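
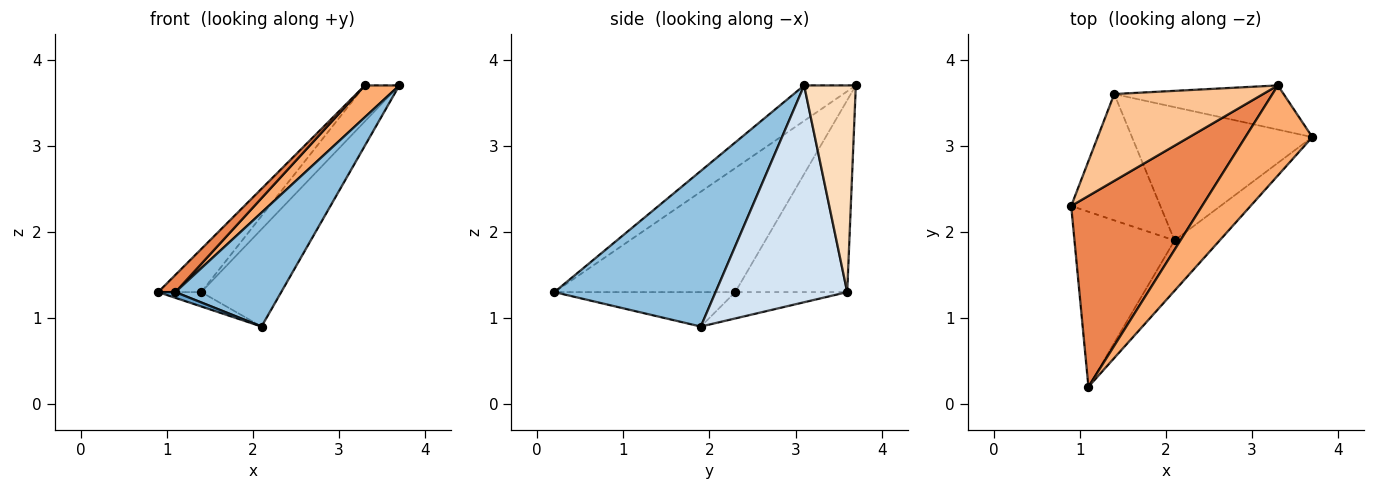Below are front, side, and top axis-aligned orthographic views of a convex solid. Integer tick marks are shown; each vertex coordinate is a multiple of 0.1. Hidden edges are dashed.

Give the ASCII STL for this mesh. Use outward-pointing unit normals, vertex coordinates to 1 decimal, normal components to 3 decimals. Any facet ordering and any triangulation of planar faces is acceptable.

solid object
 facet normal -0.325 -0.031 -0.945
  outer loop
   vertex 2.1 1.9 0.9
   vertex 1.1 0.2 1.3
   vertex 0.9 2.3 1.3
  endloop
 endfacet
 facet normal 0.812 -0.533 -0.236
  outer loop
   vertex 2.1 1.9 0.9
   vertex 3.7 3.1 3.7
   vertex 1.1 0.2 1.3
  endloop
 endfacet
 facet normal -0.282 0.108 -0.953
  outer loop
   vertex 1.4 3.6 1.3
   vertex 2.1 1.9 0.9
   vertex 0.9 2.3 1.3
  endloop
 endfacet
 facet normal 0.697 0.423 -0.579
  outer loop
   vertex 1.4 3.6 1.3
   vertex 3.7 3.1 3.7
   vertex 2.1 1.9 0.9
  endloop
 endfacet
 facet normal -0.686 -0.065 0.724
  outer loop
   vertex 3.3 3.7 3.7
   vertex 0.9 2.3 1.3
   vertex 1.1 0.2 1.3
  endloop
 endfacet
 facet normal -0.447 -0.298 0.844
  outer loop
   vertex 3.3 3.7 3.7
   vertex 1.1 0.2 1.3
   vertex 3.7 3.1 3.7
  endloop
 endfacet
 facet normal -0.756 0.291 0.586
  outer loop
   vertex 3.3 3.7 3.7
   vertex 1.4 3.6 1.3
   vertex 0.9 2.3 1.3
  endloop
 endfacet
 facet normal 0.687 0.458 -0.563
  outer loop
   vertex 3.3 3.7 3.7
   vertex 3.7 3.1 3.7
   vertex 1.4 3.6 1.3
  endloop
 endfacet
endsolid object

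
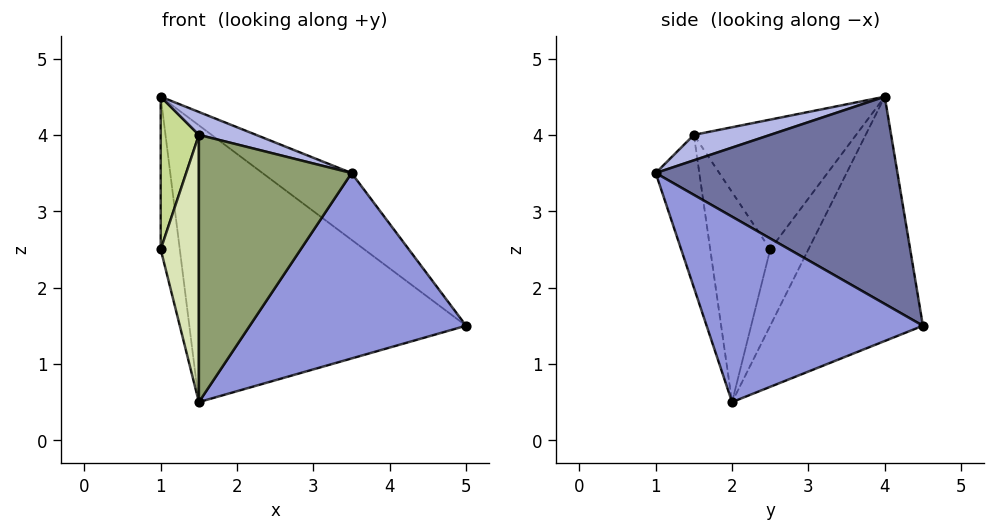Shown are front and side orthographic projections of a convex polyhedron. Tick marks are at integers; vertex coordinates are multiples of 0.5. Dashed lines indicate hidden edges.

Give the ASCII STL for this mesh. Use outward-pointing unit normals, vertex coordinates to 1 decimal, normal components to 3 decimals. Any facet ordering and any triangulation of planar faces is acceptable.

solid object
 facet normal 0.570 0.210 0.795
  outer loop
   vertex 3.5 1.0 3.5
   vertex 5.0 4.5 1.5
   vertex 1.0 4.0 4.5
  endloop
 endfacet
 facet normal -0.432 0.784 -0.446
  outer loop
   vertex 1.5 2.0 0.5
   vertex 1.0 4.0 4.5
   vertex 5.0 4.5 1.5
  endloop
 endfacet
 facet normal 0.577 -0.577 -0.577
  outer loop
   vertex 1.5 2.0 0.5
   vertex 5.0 4.5 1.5
   vertex 3.5 1.0 3.5
  endloop
 endfacet
 facet normal 0.204 -0.153 0.967
  outer loop
   vertex 1.5 1.5 4.0
   vertex 3.5 1.0 3.5
   vertex 1.0 4.0 4.5
  endloop
 endfacet
 facet normal -0.272 -0.953 -0.136
  outer loop
   vertex 1.5 1.5 4.0
   vertex 1.5 2.0 0.5
   vertex 3.5 1.0 3.5
  endloop
 endfacet
 facet normal -0.848 0.424 -0.318
  outer loop
   vertex 1.0 2.5 2.5
   vertex 1.0 4.0 4.5
   vertex 1.5 2.0 0.5
  endloop
 endfacet
 facet normal -0.959 -0.226 0.169
  outer loop
   vertex 1.0 2.5 2.5
   vertex 1.5 1.5 4.0
   vertex 1.0 4.0 4.5
  endloop
 endfacet
 facet normal -0.841 -0.535 -0.076
  outer loop
   vertex 1.0 2.5 2.5
   vertex 1.5 2.0 0.5
   vertex 1.5 1.5 4.0
  endloop
 endfacet
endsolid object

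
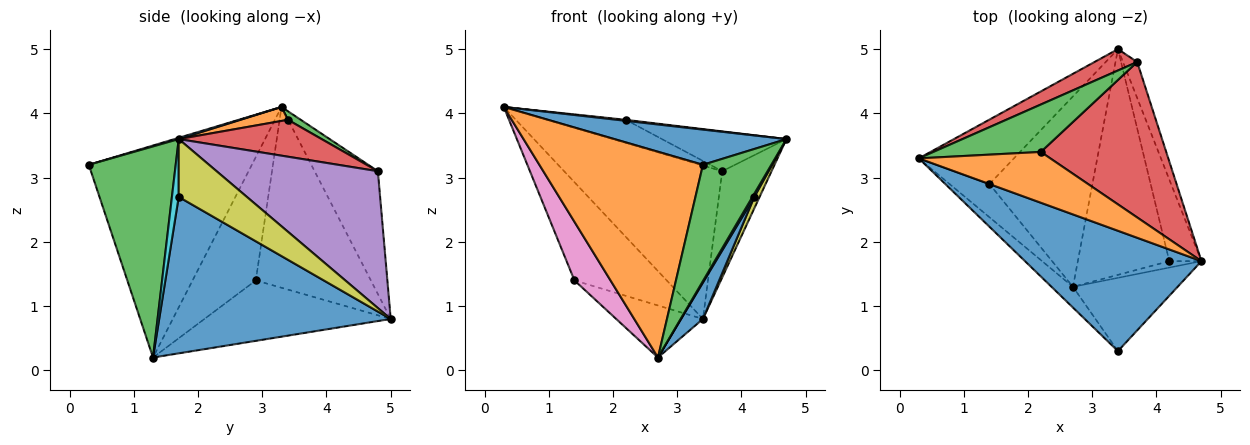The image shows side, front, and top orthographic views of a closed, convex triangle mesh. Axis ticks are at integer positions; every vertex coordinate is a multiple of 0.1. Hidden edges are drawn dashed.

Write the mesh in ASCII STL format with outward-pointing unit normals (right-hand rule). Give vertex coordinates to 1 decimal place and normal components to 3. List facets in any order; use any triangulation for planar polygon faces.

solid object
 facet normal 0.007 -0.281 0.960
  outer loop
   vertex 3.4 0.3 3.2
   vertex 4.7 1.7 3.6
   vertex 0.3 3.3 4.1
  endloop
 endfacet
 facet normal -0.704 -0.706 -0.071
  outer loop
   vertex 3.4 0.3 3.2
   vertex 0.3 3.3 4.1
   vertex 2.7 1.3 0.2
  endloop
 endfacet
 facet normal 0.732 -0.576 -0.363
  outer loop
   vertex 3.4 0.3 3.2
   vertex 2.7 1.3 0.2
   vertex 4.7 1.7 3.6
  endloop
 endfacet
 facet normal -0.369 0.921 0.128
  outer loop
   vertex 3.7 4.8 3.1
   vertex 3.4 5.0 0.8
   vertex 0.3 3.3 4.1
  endloop
 endfacet
 facet normal 0.952 0.291 -0.099
  outer loop
   vertex 3.7 4.8 3.1
   vertex 4.7 1.7 3.6
   vertex 3.4 5.0 0.8
  endloop
 endfacet
 facet normal -0.722 0.579 -0.380
  outer loop
   vertex 1.4 2.9 1.4
   vertex 0.3 3.3 4.1
   vertex 3.4 5.0 0.8
  endloop
 endfacet
 facet normal -0.836 -0.477 -0.270
  outer loop
   vertex 1.4 2.9 1.4
   vertex 2.7 1.3 0.2
   vertex 0.3 3.3 4.1
  endloop
 endfacet
 facet normal -0.493 0.229 -0.839
  outer loop
   vertex 1.4 2.9 1.4
   vertex 3.4 5.0 0.8
   vertex 2.7 1.3 0.2
  endloop
 endfacet
 facet normal 0.872 -0.068 -0.485
  outer loop
   vertex 4.2 1.7 2.7
   vertex 3.4 5.0 0.8
   vertex 4.7 1.7 3.6
  endloop
 endfacet
 facet normal 0.849 -0.236 -0.472
  outer loop
   vertex 4.2 1.7 2.7
   vertex 4.7 1.7 3.6
   vertex 2.7 1.3 0.2
  endloop
 endfacet
 facet normal 0.860 -0.081 -0.503
  outer loop
   vertex 4.2 1.7 2.7
   vertex 2.7 1.3 0.2
   vertex 3.4 5.0 0.8
  endloop
 endfacet
 facet normal 0.106 -0.020 0.994
  outer loop
   vertex 2.2 3.4 3.9
   vertex 0.3 3.3 4.1
   vertex 4.7 1.7 3.6
  endloop
 endfacet
 facet normal 0.071 0.436 0.897
  outer loop
   vertex 2.2 3.4 3.9
   vertex 3.7 4.8 3.1
   vertex 0.3 3.3 4.1
  endloop
 endfacet
 facet normal 0.274 0.239 0.932
  outer loop
   vertex 2.2 3.4 3.9
   vertex 4.7 1.7 3.6
   vertex 3.7 4.8 3.1
  endloop
 endfacet
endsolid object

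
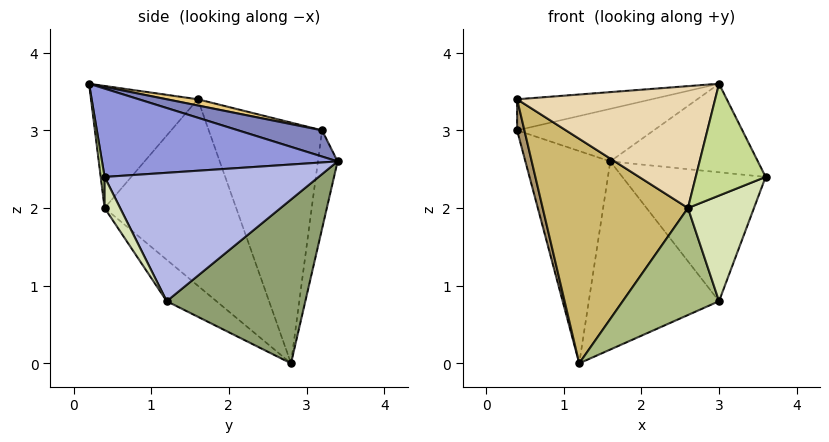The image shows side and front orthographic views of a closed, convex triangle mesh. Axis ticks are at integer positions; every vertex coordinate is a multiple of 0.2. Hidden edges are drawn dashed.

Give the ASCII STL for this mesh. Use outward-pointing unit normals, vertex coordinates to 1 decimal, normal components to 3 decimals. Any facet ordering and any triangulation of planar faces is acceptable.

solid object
 facet normal -0.222 0.957 -0.187
  outer loop
   vertex 1.2 2.8 0.0
   vertex 0.4 3.2 3.0
   vertex 1.6 3.4 2.6
  endloop
 endfacet
 facet normal 0.234 0.382 0.894
  outer loop
   vertex 3.0 0.2 3.6
   vertex 1.6 3.4 2.6
   vertex 0.4 3.2 3.0
  endloop
 endfacet
 facet normal 0.754 0.472 0.456
  outer loop
   vertex 3.0 0.2 3.6
   vertex 3.6 0.4 2.4
   vertex 1.6 3.4 2.6
  endloop
 endfacet
 facet normal 0.831 0.556 -0.033
  outer loop
   vertex 3.0 1.2 0.8
   vertex 1.6 3.4 2.6
   vertex 3.6 0.4 2.4
  endloop
 endfacet
 facet normal 0.704 0.661 -0.261
  outer loop
   vertex 3.0 1.2 0.8
   vertex 1.2 2.8 0.0
   vertex 1.6 3.4 2.6
  endloop
 endfacet
 facet normal -0.368 -0.713 -0.598
  outer loop
   vertex 2.6 0.4 2.0
   vertex 1.2 2.8 0.0
   vertex 3.0 1.2 0.8
  endloop
 endfacet
 facet normal 0.055 -0.989 -0.137
  outer loop
   vertex 2.6 0.4 2.0
   vertex 3.6 0.4 2.4
   vertex 3.0 0.2 3.6
  endloop
 endfacet
 facet normal 0.199 -0.845 -0.497
  outer loop
   vertex 2.6 0.4 2.0
   vertex 3.0 1.2 0.8
   vertex 3.6 0.4 2.4
  endloop
 endfacet
 facet normal -0.966 -0.062 -0.249
  outer loop
   vertex 0.4 1.6 3.4
   vertex 0.4 3.2 3.0
   vertex 1.2 2.8 0.0
  endloop
 endfacet
 facet normal -0.619 -0.683 -0.387
  outer loop
   vertex 0.4 1.6 3.4
   vertex 1.2 2.8 0.0
   vertex 2.6 0.4 2.0
  endloop
 endfacet
 facet normal 0.056 0.242 0.969
  outer loop
   vertex 0.4 1.6 3.4
   vertex 3.0 0.2 3.6
   vertex 0.4 3.2 3.0
  endloop
 endfacet
 facet normal -0.475 -0.880 0.009
  outer loop
   vertex 0.4 1.6 3.4
   vertex 2.6 0.4 2.0
   vertex 3.0 0.2 3.6
  endloop
 endfacet
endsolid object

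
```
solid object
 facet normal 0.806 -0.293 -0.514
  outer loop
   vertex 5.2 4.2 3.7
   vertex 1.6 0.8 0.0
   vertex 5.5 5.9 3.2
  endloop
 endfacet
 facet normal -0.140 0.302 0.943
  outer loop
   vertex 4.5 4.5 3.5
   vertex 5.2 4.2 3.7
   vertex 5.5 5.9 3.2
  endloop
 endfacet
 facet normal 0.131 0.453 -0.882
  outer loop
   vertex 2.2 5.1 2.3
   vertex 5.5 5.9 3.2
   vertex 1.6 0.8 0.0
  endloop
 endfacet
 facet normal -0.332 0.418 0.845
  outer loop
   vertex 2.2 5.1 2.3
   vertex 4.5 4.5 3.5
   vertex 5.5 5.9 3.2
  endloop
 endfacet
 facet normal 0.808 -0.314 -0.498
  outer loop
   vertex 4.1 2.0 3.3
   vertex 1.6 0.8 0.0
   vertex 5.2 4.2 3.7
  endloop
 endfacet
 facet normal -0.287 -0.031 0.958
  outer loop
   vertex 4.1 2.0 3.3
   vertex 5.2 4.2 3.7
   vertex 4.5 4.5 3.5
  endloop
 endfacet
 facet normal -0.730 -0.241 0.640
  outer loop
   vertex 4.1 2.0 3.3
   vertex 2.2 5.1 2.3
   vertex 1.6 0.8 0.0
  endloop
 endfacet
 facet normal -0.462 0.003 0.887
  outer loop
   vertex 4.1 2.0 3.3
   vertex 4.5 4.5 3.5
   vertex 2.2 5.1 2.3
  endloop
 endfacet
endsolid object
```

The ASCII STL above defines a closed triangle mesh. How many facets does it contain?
8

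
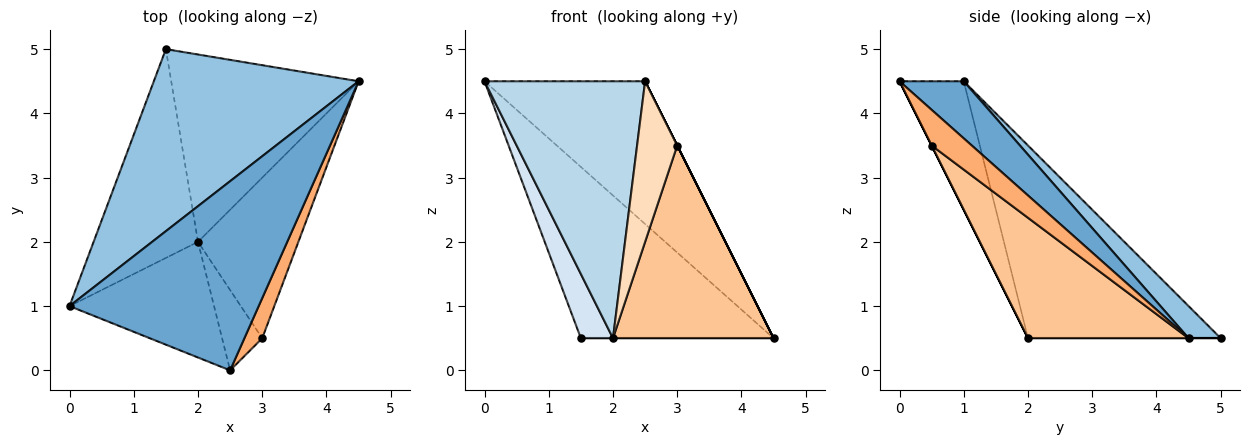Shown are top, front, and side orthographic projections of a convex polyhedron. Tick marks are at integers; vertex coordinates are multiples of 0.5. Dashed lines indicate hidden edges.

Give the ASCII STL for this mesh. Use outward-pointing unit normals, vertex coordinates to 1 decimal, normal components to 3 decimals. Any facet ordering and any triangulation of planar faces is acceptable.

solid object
 facet normal 0.234 0.586 0.776
  outer loop
   vertex 2.5 0.0 4.5
   vertex 4.5 4.5 0.5
   vertex 0.0 1.0 4.5
  endloop
 endfacet
 facet normal 0.113 0.681 0.723
  outer loop
   vertex 1.5 5.0 0.5
   vertex 0.0 1.0 4.5
   vertex 4.5 4.5 0.5
  endloop
 endfacet
 facet normal -0.343 -0.857 -0.386
  outer loop
   vertex 2.0 2.0 0.5
   vertex 2.5 0.0 4.5
   vertex 0.0 1.0 4.5
  endloop
 endfacet
 facet normal -0.870 -0.145 -0.471
  outer loop
   vertex 2.0 2.0 0.5
   vertex 0.0 1.0 4.5
   vertex 1.5 5.0 0.5
  endloop
 endfacet
 facet normal 0.000 0.000 -1.000
  outer loop
   vertex 2.0 2.0 0.5
   vertex 1.5 5.0 0.5
   vertex 4.5 4.5 0.5
  endloop
 endfacet
 facet normal 0.894 0.000 0.447
  outer loop
   vertex 3.0 0.5 3.5
   vertex 4.5 4.5 0.5
   vertex 2.5 0.0 4.5
  endloop
 endfacet
 facet normal 0.609 -0.609 -0.508
  outer loop
   vertex 3.0 0.5 3.5
   vertex 2.0 2.0 0.5
   vertex 4.5 4.5 0.5
  endloop
 endfacet
 facet normal 0.000 -0.894 -0.447
  outer loop
   vertex 3.0 0.5 3.5
   vertex 2.5 0.0 4.5
   vertex 2.0 2.0 0.5
  endloop
 endfacet
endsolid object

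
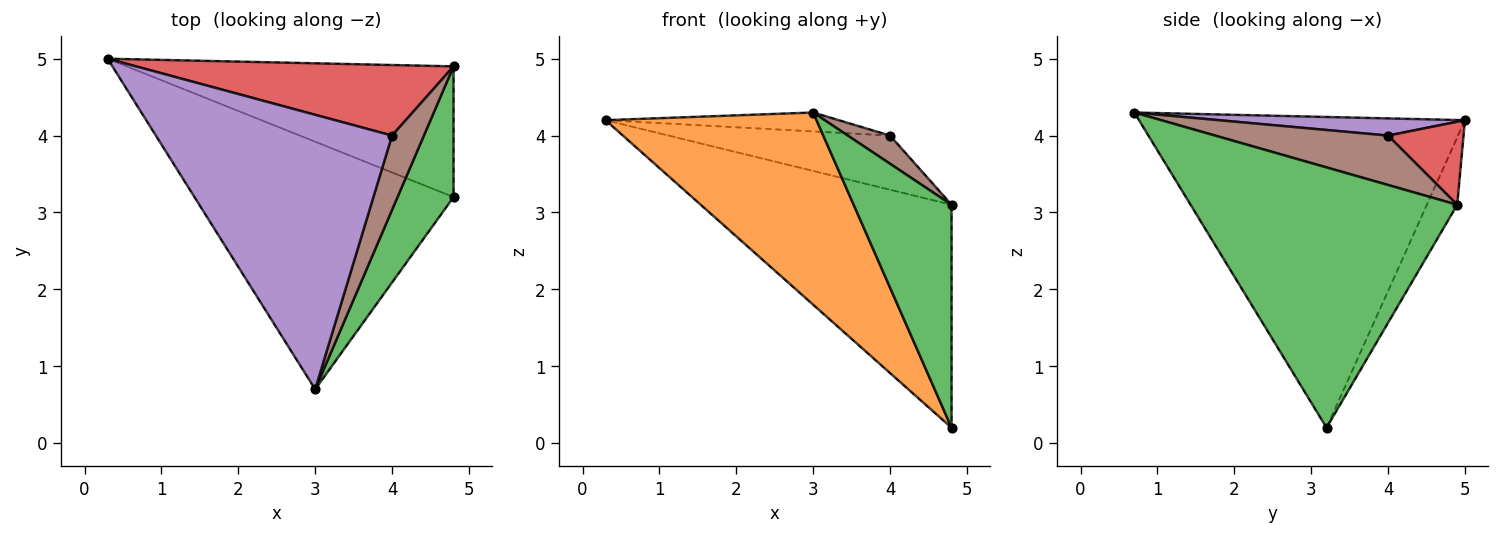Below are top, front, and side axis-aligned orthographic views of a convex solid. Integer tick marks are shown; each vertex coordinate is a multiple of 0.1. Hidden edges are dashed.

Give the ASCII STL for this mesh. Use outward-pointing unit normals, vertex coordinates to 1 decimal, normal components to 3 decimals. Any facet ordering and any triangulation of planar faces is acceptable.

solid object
 facet normal -0.104 0.858 -0.503
  outer loop
   vertex 4.8 3.2 0.2
   vertex 0.3 5.0 4.2
   vertex 4.8 4.9 3.1
  endloop
 endfacet
 facet normal -0.688 -0.445 -0.573
  outer loop
   vertex 4.8 3.2 0.2
   vertex 3.0 0.7 4.3
   vertex 0.3 5.0 4.2
  endloop
 endfacet
 facet normal 0.920 -0.338 0.198
  outer loop
   vertex 4.8 3.2 0.2
   vertex 4.8 4.9 3.1
   vertex 3.0 0.7 4.3
  endloop
 endfacet
 facet normal 0.203 0.596 0.777
  outer loop
   vertex 4.0 4.0 4.0
   vertex 4.8 4.9 3.1
   vertex 0.3 5.0 4.2
  endloop
 endfacet
 facet normal 0.072 0.069 0.995
  outer loop
   vertex 4.0 4.0 4.0
   vertex 0.3 5.0 4.2
   vertex 3.0 0.7 4.3
  endloop
 endfacet
 facet normal 0.823 -0.201 0.531
  outer loop
   vertex 4.0 4.0 4.0
   vertex 3.0 0.7 4.3
   vertex 4.8 4.9 3.1
  endloop
 endfacet
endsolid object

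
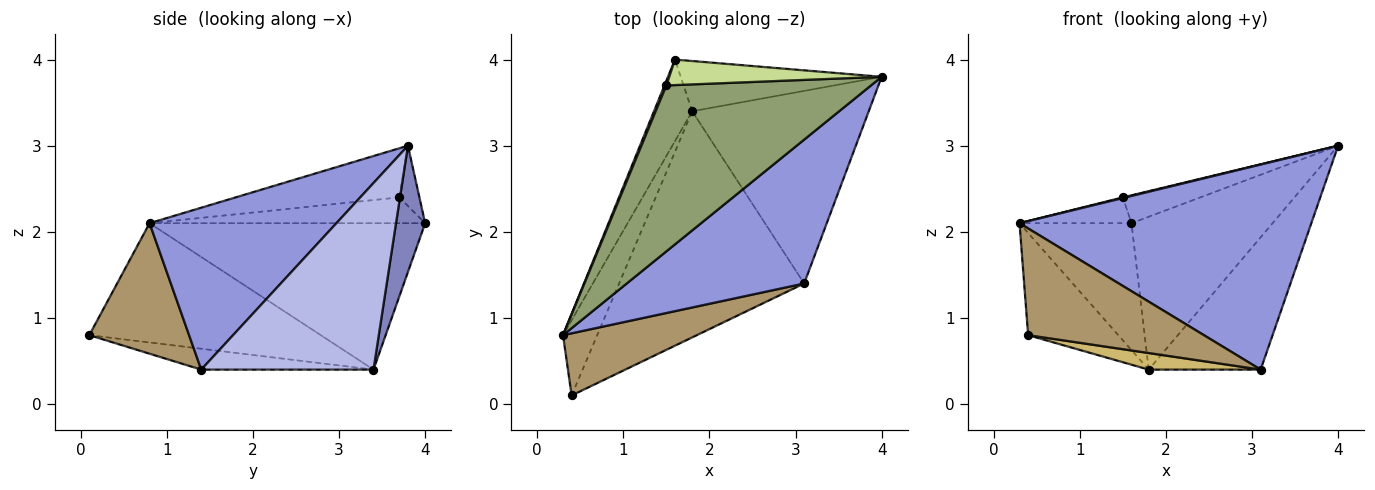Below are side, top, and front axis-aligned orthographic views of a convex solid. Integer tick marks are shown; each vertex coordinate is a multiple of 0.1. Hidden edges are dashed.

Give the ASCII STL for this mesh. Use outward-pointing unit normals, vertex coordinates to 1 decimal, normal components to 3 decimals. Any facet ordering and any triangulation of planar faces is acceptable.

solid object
 facet normal -0.901 0.366 -0.235
  outer loop
   vertex 1.8 3.4 0.4
   vertex 0.3 0.8 2.1
   vertex 1.6 4.0 2.1
  endloop
 endfacet
 facet normal 0.193 0.932 -0.306
  outer loop
   vertex 1.8 3.4 0.4
   vertex 1.6 4.0 2.1
   vertex 4.0 3.8 3.0
  endloop
 endfacet
 facet normal 0.464 -0.725 0.509
  outer loop
   vertex 3.1 1.4 0.4
   vertex 4.0 3.8 3.0
   vertex 0.3 0.8 2.1
  endloop
 endfacet
 facet normal 0.657 0.427 -0.621
  outer loop
   vertex 3.1 1.4 0.4
   vertex 1.8 3.4 0.4
   vertex 4.0 3.8 3.0
  endloop
 endfacet
 facet normal -0.233 -0.004 0.972
  outer loop
   vertex 1.5 3.7 2.4
   vertex 0.3 0.8 2.1
   vertex 4.0 3.8 3.0
  endloop
 endfacet
 facet normal -0.924 0.376 0.067
  outer loop
   vertex 1.5 3.7 2.4
   vertex 1.6 4.0 2.1
   vertex 0.3 0.8 2.1
  endloop
 endfacet
 facet normal -0.188 0.725 0.662
  outer loop
   vertex 1.5 3.7 2.4
   vertex 4.0 3.8 3.0
   vertex 1.6 4.0 2.1
  endloop
 endfacet
 facet normal -0.900 0.351 -0.258
  outer loop
   vertex 0.4 0.1 0.8
   vertex 0.3 0.8 2.1
   vertex 1.8 3.4 0.4
  endloop
 endfacet
 facet normal 0.440 -0.776 0.452
  outer loop
   vertex 0.4 0.1 0.8
   vertex 3.1 1.4 0.4
   vertex 0.3 0.8 2.1
  endloop
 endfacet
 facet normal -0.112 -0.073 -0.991
  outer loop
   vertex 0.4 0.1 0.8
   vertex 1.8 3.4 0.4
   vertex 3.1 1.4 0.4
  endloop
 endfacet
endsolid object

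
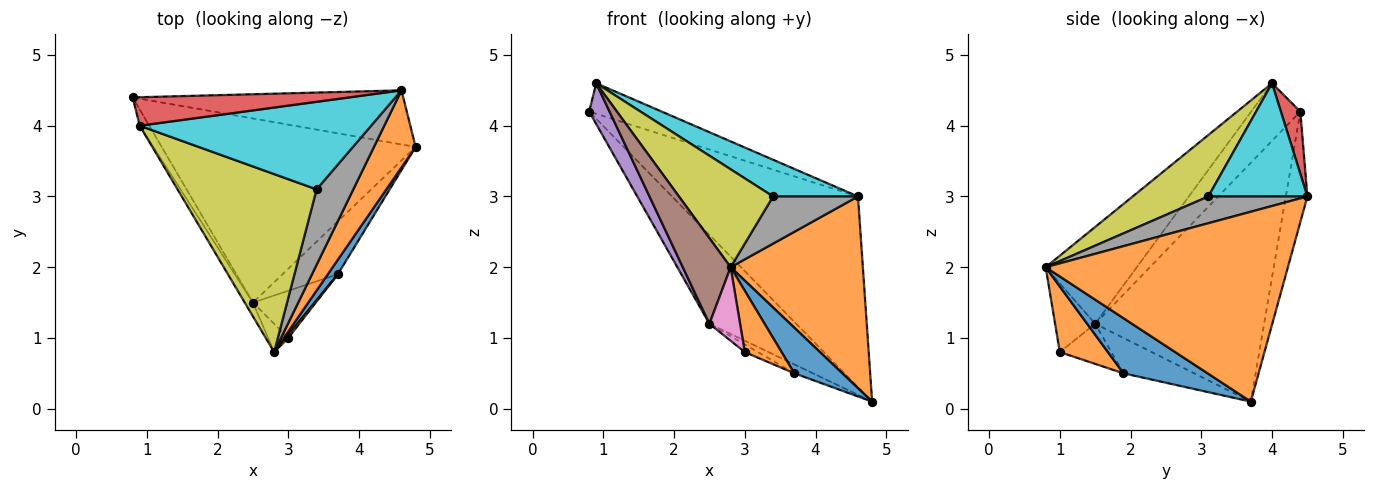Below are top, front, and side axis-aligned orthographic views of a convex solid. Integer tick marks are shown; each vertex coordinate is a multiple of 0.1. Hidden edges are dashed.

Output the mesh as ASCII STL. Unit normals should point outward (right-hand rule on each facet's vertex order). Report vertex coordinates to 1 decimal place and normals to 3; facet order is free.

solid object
 facet normal -0.111 0.956 -0.271
  outer loop
   vertex 4.6 4.5 3.0
   vertex 4.8 3.7 0.1
   vertex 0.8 4.4 4.2
  endloop
 endfacet
 facet normal 0.862 -0.470 0.189
  outer loop
   vertex 4.6 4.5 3.0
   vertex 2.8 0.8 2.0
   vertex 4.8 3.7 0.1
  endloop
 endfacet
 facet normal -0.646 0.332 -0.687
  outer loop
   vertex 2.5 1.5 1.2
   vertex 0.8 4.4 4.2
   vertex 4.8 3.7 0.1
  endloop
 endfacet
 facet normal 0.193 0.718 0.669
  outer loop
   vertex 0.9 4.0 4.6
   vertex 4.6 4.5 3.0
   vertex 0.8 4.4 4.2
  endloop
 endfacet
 facet normal -0.913 -0.379 -0.151
  outer loop
   vertex 0.9 4.0 4.6
   vertex 0.8 4.4 4.2
   vertex 2.5 1.5 1.2
  endloop
 endfacet
 facet normal -0.883 -0.464 -0.075
  outer loop
   vertex 0.9 4.0 4.6
   vertex 2.5 1.5 1.2
   vertex 2.8 0.8 2.0
  endloop
 endfacet
 facet normal -0.774 -0.592 -0.228
  outer loop
   vertex 3.0 1.0 0.8
   vertex 2.8 0.8 2.0
   vertex 2.5 1.5 1.2
  endloop
 endfacet
 facet normal 0.526 -0.451 0.721
  outer loop
   vertex 3.4 3.1 3.0
   vertex 2.8 0.8 2.0
   vertex 4.6 4.5 3.0
  endloop
 endfacet
 facet normal 0.361 -0.449 0.817
  outer loop
   vertex 3.4 3.1 3.0
   vertex 0.9 4.0 4.6
   vertex 2.8 0.8 2.0
  endloop
 endfacet
 facet normal 0.411 -0.352 0.841
  outer loop
   vertex 3.4 3.1 3.0
   vertex 4.6 4.5 3.0
   vertex 0.9 4.0 4.6
  endloop
 endfacet
 facet normal 0.858 -0.490 0.156
  outer loop
   vertex 3.7 1.9 0.5
   vertex 4.8 3.7 0.1
   vertex 2.8 0.8 2.0
  endloop
 endfacet
 facet normal 0.794 -0.607 0.031
  outer loop
   vertex 3.7 1.9 0.5
   vertex 2.8 0.8 2.0
   vertex 3.0 1.0 0.8
  endloop
 endfacet
 facet normal -0.533 0.141 -0.834
  outer loop
   vertex 3.7 1.9 0.5
   vertex 2.5 1.5 1.2
   vertex 4.8 3.7 0.1
  endloop
 endfacet
 facet normal -0.533 0.136 -0.835
  outer loop
   vertex 3.7 1.9 0.5
   vertex 3.0 1.0 0.8
   vertex 2.5 1.5 1.2
  endloop
 endfacet
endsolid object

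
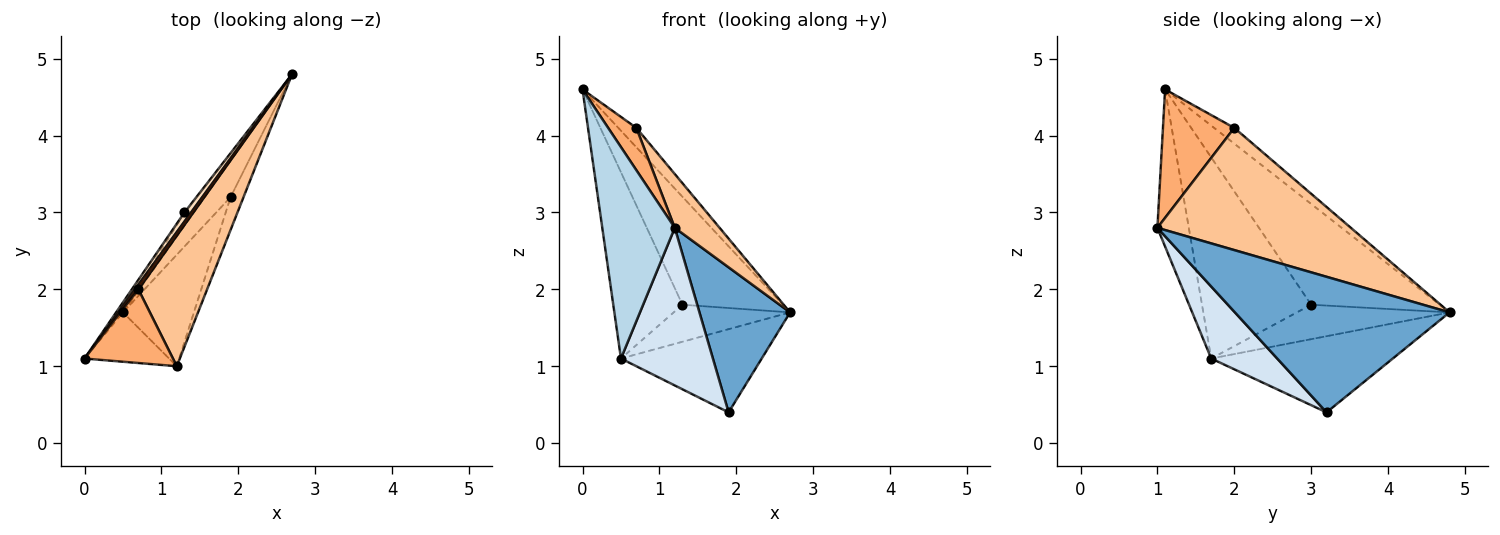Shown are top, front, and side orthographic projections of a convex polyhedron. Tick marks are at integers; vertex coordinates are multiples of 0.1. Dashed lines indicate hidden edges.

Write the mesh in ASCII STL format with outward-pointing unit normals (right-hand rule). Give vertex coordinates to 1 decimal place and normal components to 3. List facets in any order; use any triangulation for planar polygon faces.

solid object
 facet normal 0.918 -0.388 -0.088
  outer loop
   vertex 1.9 3.2 0.4
   vertex 2.7 4.8 1.7
   vertex 1.2 1.0 2.8
  endloop
 endfacet
 facet normal -0.763 0.592 -0.259
  outer loop
   vertex 0.5 1.7 1.1
   vertex 2.7 4.8 1.7
   vertex 1.9 3.2 0.4
  endloop
 endfacet
 facet normal -0.389 -0.897 -0.209
  outer loop
   vertex 0.5 1.7 1.1
   vertex 1.2 1.0 2.8
   vertex 0.0 1.1 4.6
  endloop
 endfacet
 facet normal 0.506 -0.704 -0.498
  outer loop
   vertex 0.5 1.7 1.1
   vertex 1.9 3.2 0.4
   vertex 1.2 1.0 2.8
  endloop
 endfacet
 facet normal -0.736 0.659 0.155
  outer loop
   vertex 0.7 2.0 4.1
   vertex 2.7 4.8 1.7
   vertex 0.0 1.1 4.6
  endloop
 endfacet
 facet normal 0.783 -0.310 0.539
  outer loop
   vertex 0.7 2.0 4.1
   vertex 0.0 1.1 4.6
   vertex 1.2 1.0 2.8
  endloop
 endfacet
 facet normal 0.854 -0.198 0.481
  outer loop
   vertex 0.7 2.0 4.1
   vertex 1.2 1.0 2.8
   vertex 2.7 4.8 1.7
  endloop
 endfacet
 facet normal -0.787 0.615 0.052
  outer loop
   vertex 1.3 3.0 1.8
   vertex 0.0 1.1 4.6
   vertex 2.7 4.8 1.7
  endloop
 endfacet
 facet normal -0.844 0.535 -0.029
  outer loop
   vertex 1.3 3.0 1.8
   vertex 0.5 1.7 1.1
   vertex 0.0 1.1 4.6
  endloop
 endfacet
 facet normal -0.777 0.593 -0.212
  outer loop
   vertex 1.3 3.0 1.8
   vertex 2.7 4.8 1.7
   vertex 0.5 1.7 1.1
  endloop
 endfacet
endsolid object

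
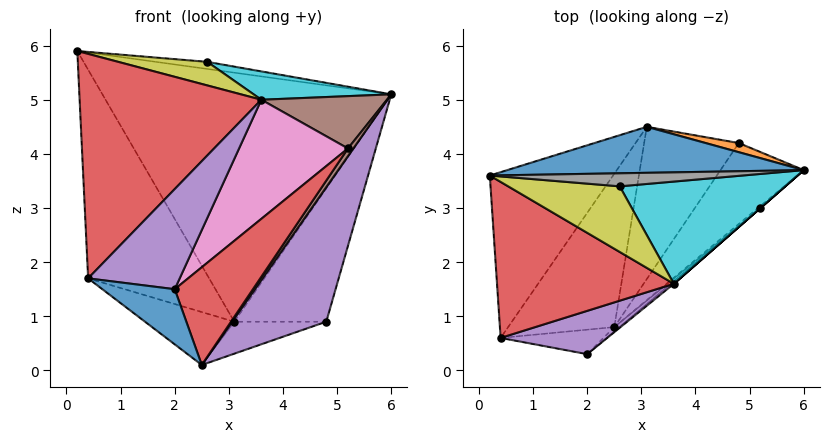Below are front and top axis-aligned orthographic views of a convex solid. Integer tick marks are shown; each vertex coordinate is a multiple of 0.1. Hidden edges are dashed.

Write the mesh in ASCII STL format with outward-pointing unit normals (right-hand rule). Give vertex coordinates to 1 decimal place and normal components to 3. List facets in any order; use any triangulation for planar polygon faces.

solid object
 facet normal 0.008 0.983 0.182
  outer loop
   vertex 3.1 4.5 0.9
   vertex 0.2 3.6 5.9
   vertex 6.0 3.7 5.1
  endloop
 endfacet
 facet normal 0.173 0.983 0.067
  outer loop
   vertex 4.8 4.2 0.9
   vertex 3.1 4.5 0.9
   vertex 6.0 3.7 5.1
  endloop
 endfacet
 facet normal -0.796 0.474 -0.376
  outer loop
   vertex 0.4 0.6 1.7
   vertex 0.2 3.6 5.9
   vertex 3.1 4.5 0.9
  endloop
 endfacet
 facet normal -0.315 -0.779 0.542
  outer loop
   vertex 0.4 0.6 1.7
   vertex 3.6 1.6 5.0
   vertex 0.2 3.6 5.9
  endloop
 endfacet
 facet normal -0.122 -0.911 0.394
  outer loop
   vertex 0.4 0.6 1.7
   vertex 2.0 0.3 1.5
   vertex 3.6 1.6 5.0
  endloop
 endfacet
 facet normal 0.659 -0.753 0.000
  outer loop
   vertex 5.2 3.0 4.1
   vertex 6.0 3.7 5.1
   vertex 3.6 1.6 5.0
  endloop
 endfacet
 facet normal 0.653 -0.757 -0.017
  outer loop
   vertex 5.2 3.0 4.1
   vertex 3.6 1.6 5.0
   vertex 2.0 0.3 1.5
  endloop
 endfacet
 facet normal 0.112 0.474 0.873
  outer loop
   vertex 2.6 3.4 5.7
   vertex 6.0 3.7 5.1
   vertex 0.2 3.6 5.9
  endloop
 endfacet
 facet normal 0.050 -0.338 0.940
  outer loop
   vertex 2.6 3.4 5.7
   vertex 0.2 3.6 5.9
   vertex 3.6 1.6 5.0
  endloop
 endfacet
 facet normal 0.190 -0.262 0.946
  outer loop
   vertex 2.6 3.4 5.7
   vertex 3.6 1.6 5.0
   vertex 6.0 3.7 5.1
  endloop
 endfacet
 facet normal -0.217 -0.892 -0.396
  outer loop
   vertex 2.5 0.8 0.1
   vertex 2.0 0.3 1.5
   vertex 0.4 0.6 1.7
  endloop
 endfacet
 facet normal -0.601 0.261 -0.756
  outer loop
   vertex 2.5 0.8 0.1
   vertex 0.4 0.6 1.7
   vertex 3.1 4.5 0.9
  endloop
 endfacet
 facet normal 0.036 0.206 -0.978
  outer loop
   vertex 2.5 0.8 0.1
   vertex 3.1 4.5 0.9
   vertex 4.8 4.2 0.9
  endloop
 endfacet
 facet normal 0.660 -0.751 -0.032
  outer loop
   vertex 2.5 0.8 0.1
   vertex 5.2 3.0 4.1
   vertex 2.0 0.3 1.5
  endloop
 endfacet
 facet normal 0.823 -0.487 -0.293
  outer loop
   vertex 2.5 0.8 0.1
   vertex 4.8 4.2 0.9
   vertex 6.0 3.7 5.1
  endloop
 endfacet
 facet normal 0.758 -0.631 -0.164
  outer loop
   vertex 2.5 0.8 0.1
   vertex 6.0 3.7 5.1
   vertex 5.2 3.0 4.1
  endloop
 endfacet
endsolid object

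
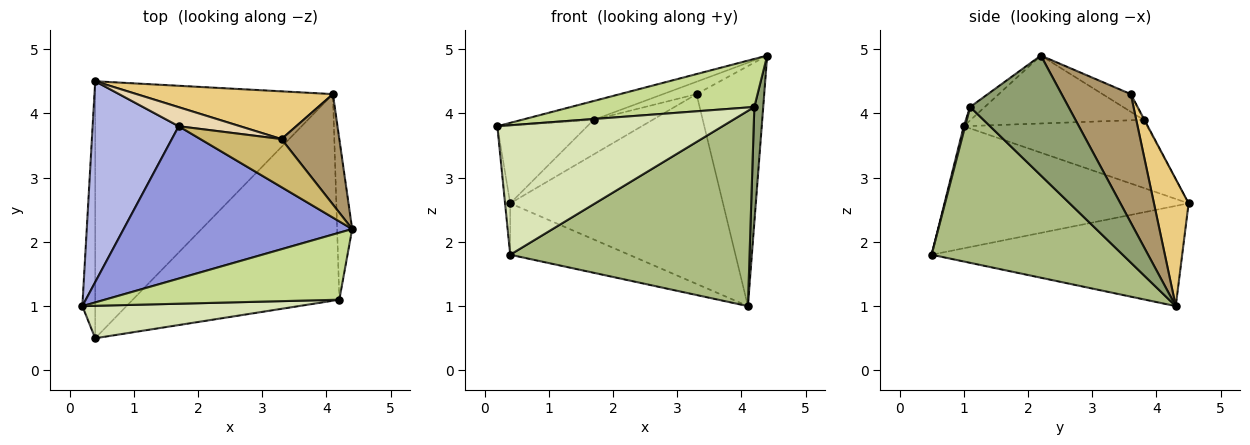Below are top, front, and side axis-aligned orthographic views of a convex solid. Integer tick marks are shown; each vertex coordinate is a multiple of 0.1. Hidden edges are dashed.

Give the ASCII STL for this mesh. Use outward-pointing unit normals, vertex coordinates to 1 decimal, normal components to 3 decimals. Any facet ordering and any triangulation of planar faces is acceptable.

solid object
 facet normal -0.994 0.021 -0.105
  outer loop
   vertex 0.4 0.5 1.8
   vertex 0.2 1.0 3.8
   vertex 0.4 4.5 2.6
  endloop
 endfacet
 facet normal -0.382 0.181 -0.906
  outer loop
   vertex 0.4 0.5 1.8
   vertex 0.4 4.5 2.6
   vertex 4.1 4.3 1.0
  endloop
 endfacet
 facet normal -0.283 0.118 0.952
  outer loop
   vertex 1.7 3.8 3.9
   vertex 0.2 1.0 3.8
   vertex 4.4 2.2 4.9
  endloop
 endfacet
 facet normal -0.594 0.291 0.750
  outer loop
   vertex 1.7 3.8 3.9
   vertex 0.4 4.5 2.6
   vertex 0.2 1.0 3.8
  endloop
 endfacet
 facet normal 0.988 -0.089 -0.124
  outer loop
   vertex 4.2 1.1 4.1
   vertex 4.1 4.3 1.0
   vertex 4.4 2.2 4.9
  endloop
 endfacet
 facet normal 0.481 -0.602 -0.637
  outer loop
   vertex 4.2 1.1 4.1
   vertex 0.4 0.5 1.8
   vertex 4.1 4.3 1.0
  endloop
 endfacet
 facet normal -0.046 -0.582 0.812
  outer loop
   vertex 4.2 1.1 4.1
   vertex 4.4 2.2 4.9
   vertex 0.2 1.0 3.8
  endloop
 endfacet
 facet normal 0.006 -0.970 0.243
  outer loop
   vertex 4.2 1.1 4.1
   vertex 0.2 1.0 3.8
   vertex 0.4 0.5 1.8
  endloop
 endfacet
 facet normal 0.680 0.666 0.306
  outer loop
   vertex 3.3 3.6 4.3
   vertex 4.4 2.2 4.9
   vertex 4.1 4.3 1.0
  endloop
 endfacet
 facet normal -0.206 0.244 0.948
  outer loop
   vertex 3.3 3.6 4.3
   vertex 1.7 3.8 3.9
   vertex 4.4 2.2 4.9
  endloop
 endfacet
 facet normal 0.156 0.958 0.241
  outer loop
   vertex 3.3 3.6 4.3
   vertex 4.1 4.3 1.0
   vertex 0.4 4.5 2.6
  endloop
 endfacet
 facet normal -0.011 0.876 0.483
  outer loop
   vertex 3.3 3.6 4.3
   vertex 0.4 4.5 2.6
   vertex 1.7 3.8 3.9
  endloop
 endfacet
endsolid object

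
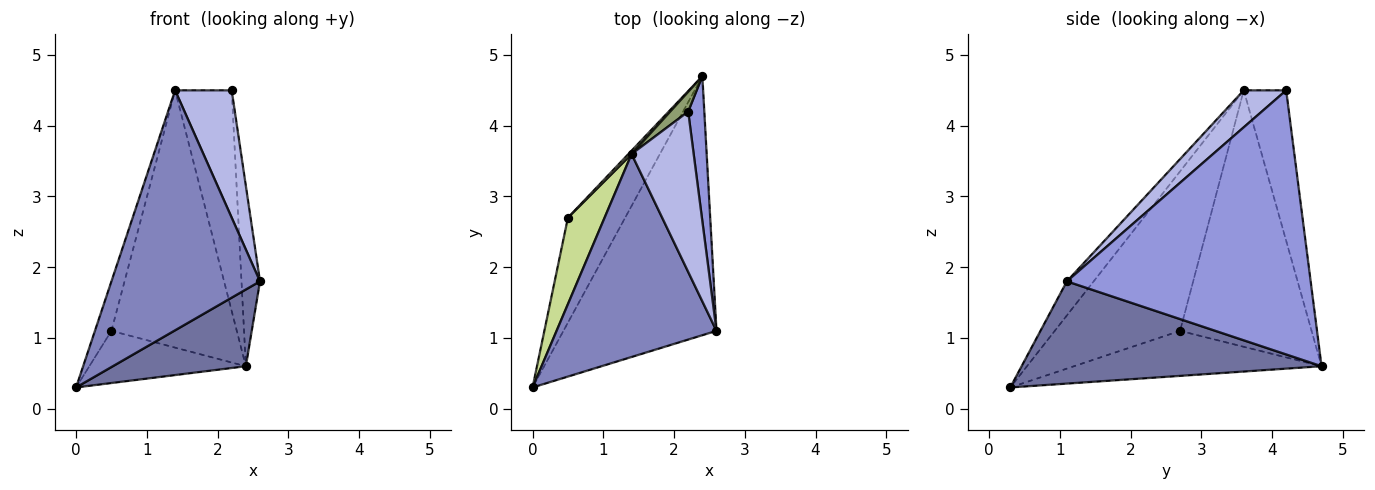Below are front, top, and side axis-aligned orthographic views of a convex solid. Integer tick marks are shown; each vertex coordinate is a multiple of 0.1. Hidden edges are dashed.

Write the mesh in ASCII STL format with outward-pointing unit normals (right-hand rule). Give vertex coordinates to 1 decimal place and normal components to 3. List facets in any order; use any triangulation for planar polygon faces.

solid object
 facet normal 0.539 -0.239 -0.807
  outer loop
   vertex 2.4 4.7 0.6
   vertex 2.6 1.1 1.8
   vertex 0.0 0.3 0.3
  endloop
 endfacet
 facet normal -0.136 -0.756 0.640
  outer loop
   vertex 1.4 3.6 4.5
   vertex 0.0 0.3 0.3
   vertex 2.6 1.1 1.8
  endloop
 endfacet
 facet normal 0.995 0.076 0.061
  outer loop
   vertex 2.2 4.2 4.5
   vertex 2.6 1.1 1.8
   vertex 2.4 4.7 0.6
  endloop
 endfacet
 facet normal 0.423 -0.564 0.710
  outer loop
   vertex 2.2 4.2 4.5
   vertex 1.4 3.6 4.5
   vertex 2.6 1.1 1.8
  endloop
 endfacet
 facet normal -0.598 0.798 0.072
  outer loop
   vertex 2.2 4.2 4.5
   vertex 2.4 4.7 0.6
   vertex 1.4 3.6 4.5
  endloop
 endfacet
 facet normal -0.576 0.364 -0.732
  outer loop
   vertex 0.5 2.7 1.1
   vertex 2.4 4.7 0.6
   vertex 0.0 0.3 0.3
  endloop
 endfacet
 facet normal -0.967 0.127 0.222
  outer loop
   vertex 0.5 2.7 1.1
   vertex 0.0 0.3 0.3
   vertex 1.4 3.6 4.5
  endloop
 endfacet
 facet normal -0.724 0.690 0.009
  outer loop
   vertex 0.5 2.7 1.1
   vertex 1.4 3.6 4.5
   vertex 2.4 4.7 0.6
  endloop
 endfacet
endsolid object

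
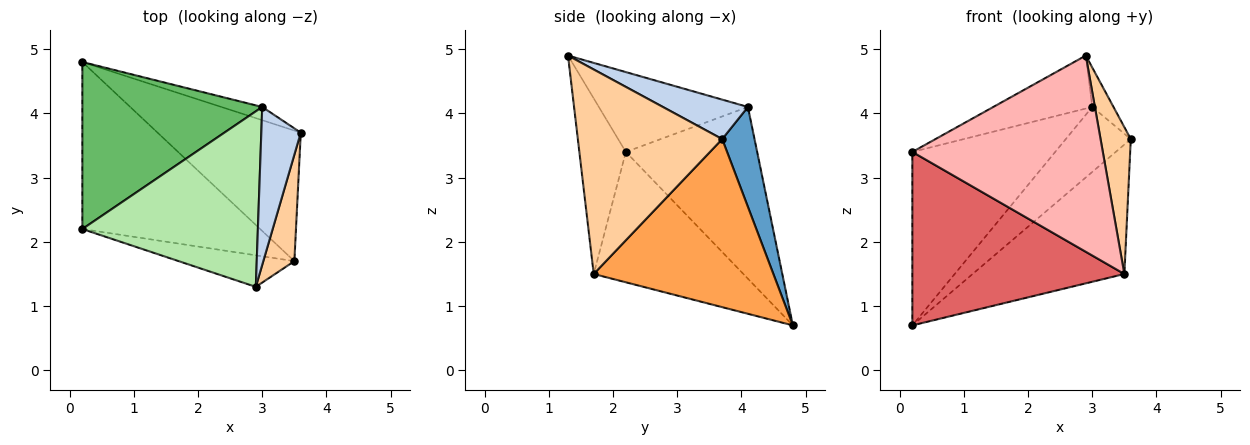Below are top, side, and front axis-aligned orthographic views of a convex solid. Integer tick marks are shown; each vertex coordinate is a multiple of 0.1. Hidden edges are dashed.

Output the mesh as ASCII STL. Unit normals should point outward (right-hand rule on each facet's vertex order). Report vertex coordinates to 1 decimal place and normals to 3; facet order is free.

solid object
 facet normal 0.438 0.881 -0.179
  outer loop
   vertex 3.0 4.1 4.1
   vertex 3.6 3.7 3.6
   vertex 0.2 4.8 0.7
  endloop
 endfacet
 facet normal 0.696 0.174 0.696
  outer loop
   vertex 3.0 4.1 4.1
   vertex 2.9 1.3 4.9
   vertex 3.6 3.7 3.6
  endloop
 endfacet
 facet normal 0.640 0.541 -0.546
  outer loop
   vertex 3.5 1.7 1.5
   vertex 0.2 4.8 0.7
   vertex 3.6 3.7 3.6
  endloop
 endfacet
 facet normal 0.968 -0.203 0.147
  outer loop
   vertex 3.5 1.7 1.5
   vertex 3.6 3.7 3.6
   vertex 2.9 1.3 4.9
  endloop
 endfacet
 facet normal -0.552 0.601 0.578
  outer loop
   vertex 0.2 2.2 3.4
   vertex 3.0 4.1 4.1
   vertex 0.2 4.8 0.7
  endloop
 endfacet
 facet normal -0.399 0.265 0.878
  outer loop
   vertex 0.2 2.2 3.4
   vertex 2.9 1.3 4.9
   vertex 3.0 4.1 4.1
  endloop
 endfacet
 facet normal -0.453 -0.642 -0.618
  outer loop
   vertex 0.2 2.2 3.4
   vertex 0.2 4.8 0.7
   vertex 3.5 1.7 1.5
  endloop
 endfacet
 facet normal -0.234 -0.960 -0.154
  outer loop
   vertex 0.2 2.2 3.4
   vertex 3.5 1.7 1.5
   vertex 2.9 1.3 4.9
  endloop
 endfacet
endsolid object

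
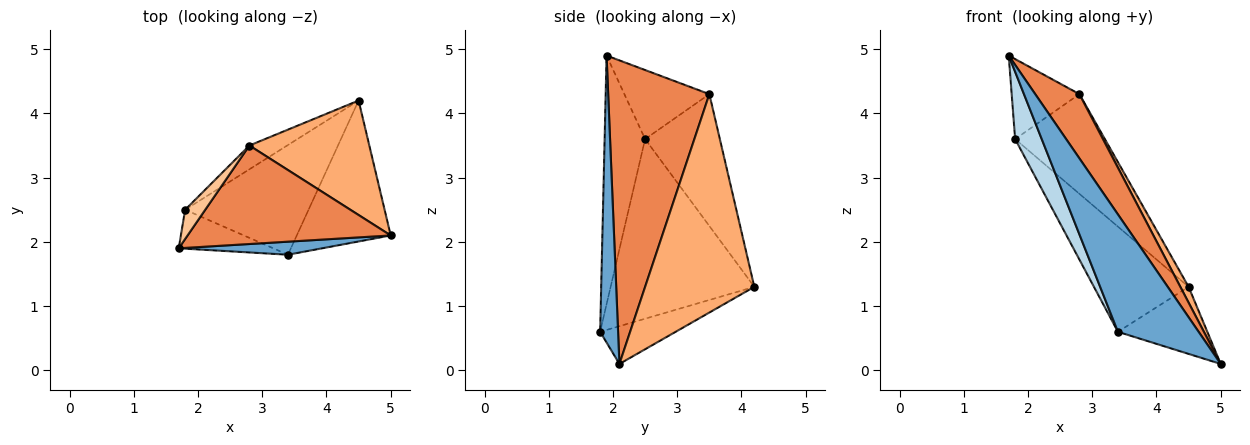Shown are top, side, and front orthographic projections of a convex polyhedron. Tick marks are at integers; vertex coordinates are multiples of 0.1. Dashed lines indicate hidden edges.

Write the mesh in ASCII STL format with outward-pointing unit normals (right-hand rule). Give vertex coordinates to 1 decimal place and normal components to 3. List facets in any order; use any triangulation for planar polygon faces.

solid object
 facet normal 0.216 -0.970 0.108
  outer loop
   vertex 3.4 1.8 0.6
   vertex 5.0 2.1 0.1
   vertex 1.7 1.9 4.9
  endloop
 endfacet
 facet normal -0.341 0.404 -0.849
  outer loop
   vertex 3.4 1.8 0.6
   vertex 4.5 4.2 1.3
   vertex 5.0 2.1 0.1
  endloop
 endfacet
 facet normal -0.797 -0.523 -0.303
  outer loop
   vertex 1.8 2.5 3.6
   vertex 3.4 1.8 0.6
   vertex 1.7 1.9 4.9
  endloop
 endfacet
 facet normal -0.724 0.477 -0.498
  outer loop
   vertex 1.8 2.5 3.6
   vertex 4.5 4.2 1.3
   vertex 3.4 1.8 0.6
  endloop
 endfacet
 facet normal 0.781 -0.341 0.523
  outer loop
   vertex 2.8 3.5 4.3
   vertex 1.7 1.9 4.9
   vertex 5.0 2.1 0.1
  endloop
 endfacet
 facet normal 0.875 -0.066 0.480
  outer loop
   vertex 2.8 3.5 4.3
   vertex 5.0 2.1 0.1
   vertex 4.5 4.2 1.3
  endloop
 endfacet
 facet normal -0.763 0.608 0.222
  outer loop
   vertex 2.8 3.5 4.3
   vertex 1.8 2.5 3.6
   vertex 1.7 1.9 4.9
  endloop
 endfacet
 facet normal -0.630 0.756 -0.180
  outer loop
   vertex 2.8 3.5 4.3
   vertex 4.5 4.2 1.3
   vertex 1.8 2.5 3.6
  endloop
 endfacet
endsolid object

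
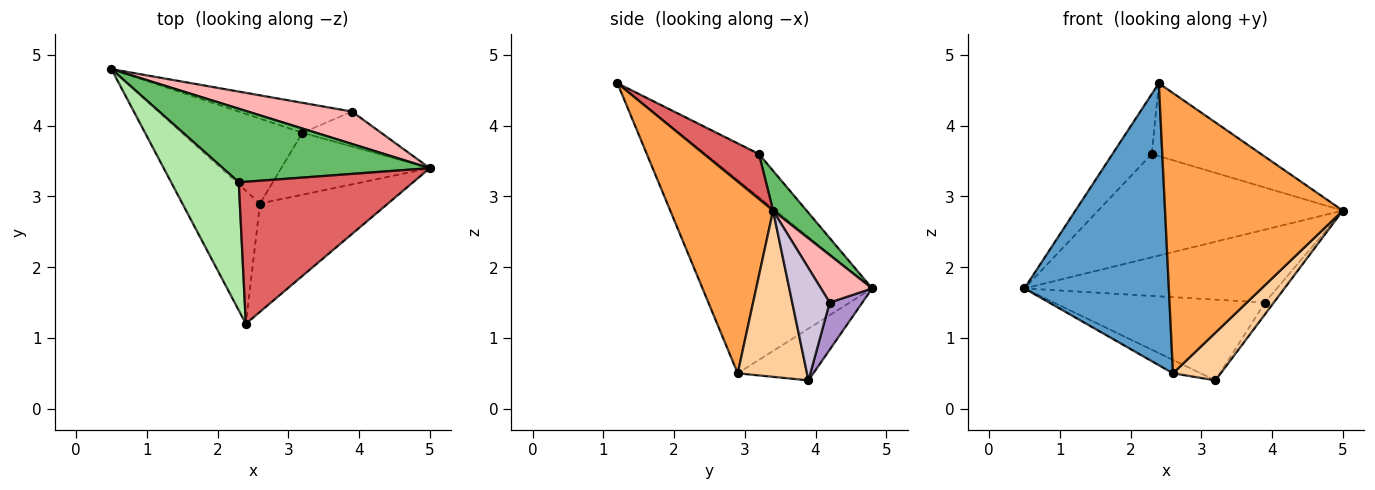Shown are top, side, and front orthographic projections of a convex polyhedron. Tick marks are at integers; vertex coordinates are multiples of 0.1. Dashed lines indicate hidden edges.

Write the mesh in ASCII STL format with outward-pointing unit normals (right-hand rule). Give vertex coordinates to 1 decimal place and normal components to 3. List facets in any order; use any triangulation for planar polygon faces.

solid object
 facet normal -0.728 -0.620 -0.293
  outer loop
   vertex 2.6 2.9 0.5
   vertex 2.4 1.2 4.6
   vertex 0.5 4.8 1.7
  endloop
 endfacet
 facet normal -0.390 0.143 -0.910
  outer loop
   vertex 2.6 2.9 0.5
   vertex 0.5 4.8 1.7
   vertex 3.2 3.9 0.4
  endloop
 endfacet
 facet normal 0.475 -0.821 -0.317
  outer loop
   vertex 2.6 2.9 0.5
   vertex 5.0 3.4 2.8
   vertex 2.4 1.2 4.6
  endloop
 endfacet
 facet normal 0.663 -0.457 -0.593
  outer loop
   vertex 2.6 2.9 0.5
   vertex 3.2 3.9 0.4
   vertex 5.0 3.4 2.8
  endloop
 endfacet
 facet normal 0.111 0.809 0.577
  outer loop
   vertex 2.3 3.2 3.6
   vertex 5.0 3.4 2.8
   vertex 0.5 4.8 1.7
  endloop
 endfacet
 facet normal -0.501 0.367 0.784
  outer loop
   vertex 2.3 3.2 3.6
   vertex 0.5 4.8 1.7
   vertex 2.4 1.2 4.6
  endloop
 endfacet
 facet normal 0.224 0.445 0.867
  outer loop
   vertex 2.3 3.2 3.6
   vertex 2.4 1.2 4.6
   vertex 5.0 3.4 2.8
  endloop
 endfacet
 facet normal 0.182 0.899 0.399
  outer loop
   vertex 3.9 4.2 1.5
   vertex 0.5 4.8 1.7
   vertex 5.0 3.4 2.8
  endloop
 endfacet
 facet normal 0.143 0.928 -0.344
  outer loop
   vertex 3.9 4.2 1.5
   vertex 3.2 3.9 0.4
   vertex 0.5 4.8 1.7
  endloop
 endfacet
 facet normal 0.804 0.190 -0.563
  outer loop
   vertex 3.9 4.2 1.5
   vertex 5.0 3.4 2.8
   vertex 3.2 3.9 0.4
  endloop
 endfacet
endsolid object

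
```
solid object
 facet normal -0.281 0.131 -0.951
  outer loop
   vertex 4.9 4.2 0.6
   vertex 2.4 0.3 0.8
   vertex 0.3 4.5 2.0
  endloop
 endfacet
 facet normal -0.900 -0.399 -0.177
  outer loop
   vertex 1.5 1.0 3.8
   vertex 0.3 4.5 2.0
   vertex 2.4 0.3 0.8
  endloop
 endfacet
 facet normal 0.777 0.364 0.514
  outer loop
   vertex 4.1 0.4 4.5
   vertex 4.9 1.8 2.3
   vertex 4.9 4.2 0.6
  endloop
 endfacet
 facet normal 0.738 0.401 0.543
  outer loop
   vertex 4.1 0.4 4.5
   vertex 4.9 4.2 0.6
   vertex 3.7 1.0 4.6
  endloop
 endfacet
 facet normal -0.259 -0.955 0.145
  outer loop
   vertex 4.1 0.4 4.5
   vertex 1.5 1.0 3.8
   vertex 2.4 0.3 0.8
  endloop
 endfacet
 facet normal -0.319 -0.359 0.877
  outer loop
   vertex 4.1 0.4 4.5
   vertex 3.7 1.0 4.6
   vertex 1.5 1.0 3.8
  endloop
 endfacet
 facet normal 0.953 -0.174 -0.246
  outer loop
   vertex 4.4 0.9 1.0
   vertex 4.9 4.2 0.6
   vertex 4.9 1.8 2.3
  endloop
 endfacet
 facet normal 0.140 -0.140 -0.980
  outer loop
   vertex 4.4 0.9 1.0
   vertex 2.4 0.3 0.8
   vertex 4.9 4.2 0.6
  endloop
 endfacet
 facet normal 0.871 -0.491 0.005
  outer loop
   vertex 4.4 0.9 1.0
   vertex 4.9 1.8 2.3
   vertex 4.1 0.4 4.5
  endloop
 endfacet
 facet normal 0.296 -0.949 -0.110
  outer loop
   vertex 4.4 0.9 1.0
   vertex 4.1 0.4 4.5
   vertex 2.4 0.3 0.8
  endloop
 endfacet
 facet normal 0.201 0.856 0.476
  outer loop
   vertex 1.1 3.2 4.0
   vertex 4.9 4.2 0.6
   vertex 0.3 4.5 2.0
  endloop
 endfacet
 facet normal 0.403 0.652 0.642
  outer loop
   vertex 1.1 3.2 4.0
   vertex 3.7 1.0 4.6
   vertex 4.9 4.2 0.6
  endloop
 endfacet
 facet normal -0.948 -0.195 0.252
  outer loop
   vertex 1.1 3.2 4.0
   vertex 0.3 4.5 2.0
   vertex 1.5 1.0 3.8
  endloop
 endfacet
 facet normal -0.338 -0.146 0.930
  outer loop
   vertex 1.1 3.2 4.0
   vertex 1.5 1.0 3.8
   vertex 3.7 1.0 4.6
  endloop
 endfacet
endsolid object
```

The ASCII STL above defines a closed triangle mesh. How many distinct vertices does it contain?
9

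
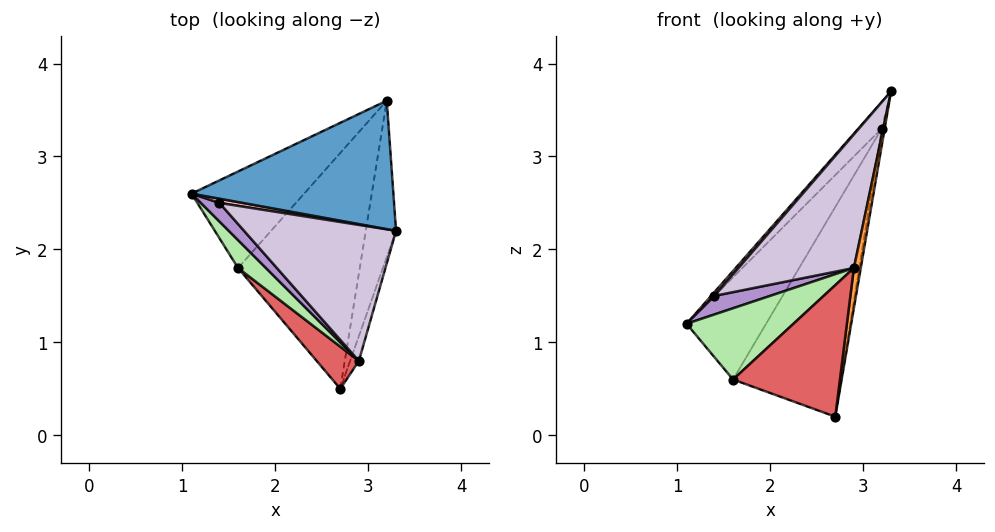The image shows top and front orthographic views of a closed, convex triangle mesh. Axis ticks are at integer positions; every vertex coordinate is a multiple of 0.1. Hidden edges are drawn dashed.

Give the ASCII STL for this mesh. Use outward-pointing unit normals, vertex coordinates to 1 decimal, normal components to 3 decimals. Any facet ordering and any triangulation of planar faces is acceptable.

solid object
 facet normal -0.732 0.138 0.667
  outer loop
   vertex 3.2 3.6 3.3
   vertex 1.1 2.6 1.2
   vertex 3.3 2.2 3.7
  endloop
 endfacet
 facet normal 0.984 0.019 -0.178
  outer loop
   vertex 3.2 3.6 3.3
   vertex 3.3 2.2 3.7
   vertex 2.7 0.5 0.2
  endloop
 endfacet
 facet normal 0.984 -0.153 -0.094
  outer loop
   vertex 2.9 0.8 1.8
   vertex 2.7 0.5 0.2
   vertex 3.3 2.2 3.7
  endloop
 endfacet
 facet normal 0.322 0.689 -0.650
  outer loop
   vertex 1.6 1.8 0.6
   vertex 1.1 2.6 1.2
   vertex 3.2 3.6 3.3
  endloop
 endfacet
 facet normal 0.457 0.591 -0.665
  outer loop
   vertex 1.6 1.8 0.6
   vertex 3.2 3.6 3.3
   vertex 2.7 0.5 0.2
  endloop
 endfacet
 facet normal -0.725 -0.641 0.251
  outer loop
   vertex 1.6 1.8 0.6
   vertex 2.9 0.8 1.8
   vertex 1.1 2.6 1.2
  endloop
 endfacet
 facet normal -0.712 -0.669 0.214
  outer loop
   vertex 1.6 1.8 0.6
   vertex 2.7 0.5 0.2
   vertex 2.9 0.8 1.8
  endloop
 endfacet
 facet normal -0.695 -0.481 0.535
  outer loop
   vertex 1.4 2.5 1.5
   vertex 3.3 2.2 3.7
   vertex 1.1 2.6 1.2
  endloop
 endfacet
 facet normal -0.686 -0.514 0.514
  outer loop
   vertex 1.4 2.5 1.5
   vertex 1.1 2.6 1.2
   vertex 2.9 0.8 1.8
  endloop
 endfacet
 facet normal -0.684 -0.511 0.521
  outer loop
   vertex 1.4 2.5 1.5
   vertex 2.9 0.8 1.8
   vertex 3.3 2.2 3.7
  endloop
 endfacet
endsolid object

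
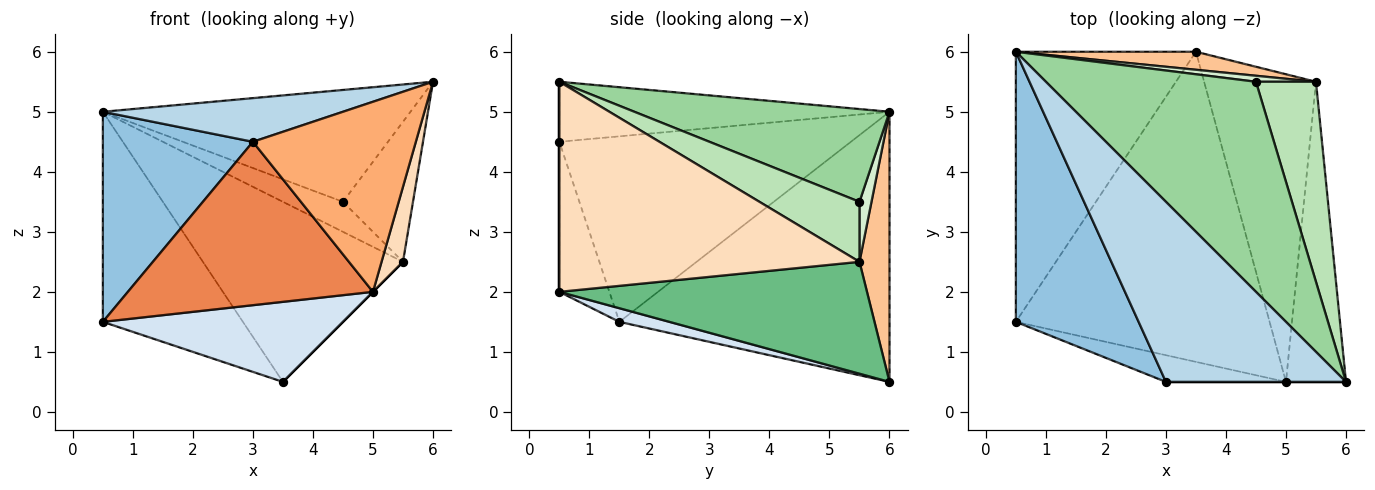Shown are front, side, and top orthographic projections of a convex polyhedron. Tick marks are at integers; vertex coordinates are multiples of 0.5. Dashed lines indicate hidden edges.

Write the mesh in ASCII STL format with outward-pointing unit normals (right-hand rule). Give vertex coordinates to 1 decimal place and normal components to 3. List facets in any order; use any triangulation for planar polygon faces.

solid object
 facet normal -0.764 0.396 -0.509
  outer loop
   vertex 0.5 6.0 5.0
   vertex 3.5 6.0 0.5
   vertex 0.5 1.5 1.5
  endloop
 endfacet
 facet normal -0.766 -0.394 0.507
  outer loop
   vertex 0.5 6.0 5.0
   vertex 0.5 1.5 1.5
   vertex 3.0 0.5 4.5
  endloop
 endfacet
 facet normal -0.308 -0.224 0.925
  outer loop
   vertex 0.5 6.0 5.0
   vertex 3.0 0.5 4.5
   vertex 6.0 0.5 5.5
  endloop
 endfacet
 facet normal 0.052 -0.250 -0.967
  outer loop
   vertex 5.0 0.5 2.0
   vertex 0.5 1.5 1.5
   vertex 3.5 6.0 0.5
  endloop
 endfacet
 facet normal -0.197 -0.968 -0.158
  outer loop
   vertex 5.0 0.5 2.0
   vertex 3.0 0.5 4.5
   vertex 0.5 1.5 1.5
  endloop
 endfacet
 facet normal 0.000 -1.000 0.000
  outer loop
   vertex 5.0 0.5 2.0
   vertex 6.0 0.5 5.5
   vertex 3.0 0.5 4.5
  endloop
 endfacet
 facet normal 0.148 0.984 0.098
  outer loop
   vertex 5.5 5.5 2.5
   vertex 3.5 6.0 0.5
   vertex 0.5 6.0 5.0
  endloop
 endfacet
 facet normal 0.959 -0.069 -0.274
  outer loop
   vertex 5.5 5.5 2.5
   vertex 6.0 0.5 5.5
   vertex 5.0 0.5 2.0
  endloop
 endfacet
 facet normal 0.707 0.000 -0.707
  outer loop
   vertex 5.5 5.5 2.5
   vertex 5.0 0.5 2.0
   vertex 3.5 6.0 0.5
  endloop
 endfacet
 facet normal 0.363 0.438 0.822
  outer loop
   vertex 4.5 5.5 3.5
   vertex 0.5 6.0 5.0
   vertex 6.0 0.5 5.5
  endloop
 endfacet
 facet normal 0.634 0.444 0.634
  outer loop
   vertex 4.5 5.5 3.5
   vertex 6.0 0.5 5.5
   vertex 5.5 5.5 2.5
  endloop
 endfacet
 facet normal 0.192 0.962 0.192
  outer loop
   vertex 4.5 5.5 3.5
   vertex 5.5 5.5 2.5
   vertex 0.5 6.0 5.0
  endloop
 endfacet
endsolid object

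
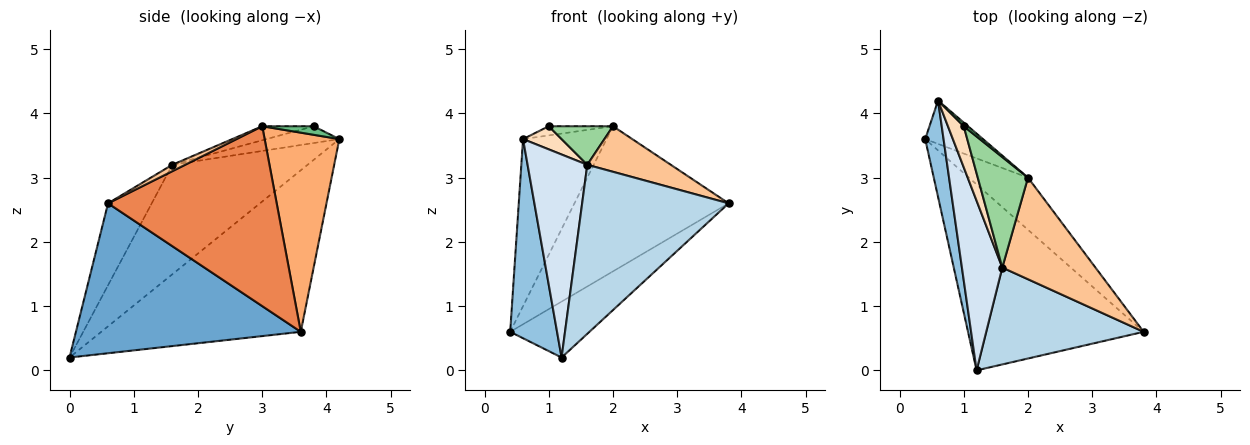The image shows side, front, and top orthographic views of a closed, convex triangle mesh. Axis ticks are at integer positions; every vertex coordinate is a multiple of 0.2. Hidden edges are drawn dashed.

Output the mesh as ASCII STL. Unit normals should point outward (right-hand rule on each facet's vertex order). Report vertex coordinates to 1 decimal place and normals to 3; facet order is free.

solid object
 facet normal 0.633 0.223 -0.741
  outer loop
   vertex 1.2 0.0 0.2
   vertex 0.4 3.6 0.6
   vertex 3.8 0.6 2.6
  endloop
 endfacet
 facet normal -0.968 -0.227 0.110
  outer loop
   vertex 0.6 4.2 3.6
   vertex 0.4 3.6 0.6
   vertex 1.2 0.0 0.2
  endloop
 endfacet
 facet normal -0.251 -0.840 0.481
  outer loop
   vertex 1.6 1.6 3.2
   vertex 1.2 0.0 0.2
   vertex 3.8 0.6 2.6
  endloop
 endfacet
 facet normal -0.867 -0.383 0.320
  outer loop
   vertex 1.6 1.6 3.2
   vertex 0.6 4.2 3.6
   vertex 1.2 0.0 0.2
  endloop
 endfacet
 facet normal 0.717 0.656 -0.236
  outer loop
   vertex 2.0 3.0 3.8
   vertex 3.8 0.6 2.6
   vertex 0.4 3.6 0.6
  endloop
 endfacet
 facet normal 0.654 0.732 -0.190
  outer loop
   vertex 2.0 3.0 3.8
   vertex 0.4 3.6 0.6
   vertex 0.6 4.2 3.6
  endloop
 endfacet
 facet normal 0.063 -0.408 0.911
  outer loop
   vertex 2.0 3.0 3.8
   vertex 1.6 1.6 3.2
   vertex 3.8 0.6 2.6
  endloop
 endfacet
 facet normal -0.679 -0.360 0.639
  outer loop
   vertex 1.0 3.8 3.8
   vertex 0.6 4.2 3.6
   vertex 1.6 1.6 3.2
  endloop
 endfacet
 facet normal 0.596 0.745 0.298
  outer loop
   vertex 1.0 3.8 3.8
   vertex 2.0 3.0 3.8
   vertex 0.6 4.2 3.6
  endloop
 endfacet
 facet normal -0.255 -0.319 0.913
  outer loop
   vertex 1.0 3.8 3.8
   vertex 1.6 1.6 3.2
   vertex 2.0 3.0 3.8
  endloop
 endfacet
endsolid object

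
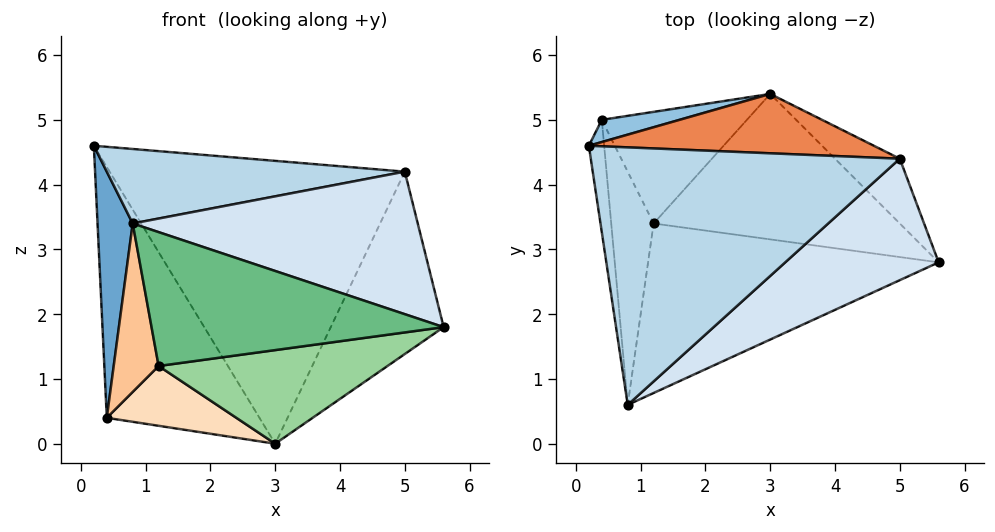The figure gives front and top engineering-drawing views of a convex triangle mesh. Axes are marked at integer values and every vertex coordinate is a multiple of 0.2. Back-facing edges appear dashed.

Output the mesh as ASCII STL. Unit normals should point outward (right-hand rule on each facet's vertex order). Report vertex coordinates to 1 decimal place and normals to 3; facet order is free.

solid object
 facet normal -0.990 -0.131 -0.060
  outer loop
   vertex 0.4 5.0 0.4
   vertex 0.8 0.6 3.4
   vertex 0.2 4.6 4.6
  endloop
 endfacet
 facet normal -0.138 0.987 0.087
  outer loop
   vertex 0.4 5.0 0.4
   vertex 0.2 4.6 4.6
   vertex 3.0 5.4 0.0
  endloop
 endfacet
 facet normal 0.068 -0.277 0.958
  outer loop
   vertex 5.0 4.4 4.2
   vertex 0.2 4.6 4.6
   vertex 0.8 0.6 3.4
  endloop
 endfacet
 facet normal 0.492 -0.663 0.565
  outer loop
   vertex 5.0 4.4 4.2
   vertex 0.8 0.6 3.4
   vertex 5.6 2.8 1.8
  endloop
 endfacet
 facet normal 0.058 0.977 0.205
  outer loop
   vertex 5.0 4.4 4.2
   vertex 3.0 5.4 0.0
   vertex 0.2 4.6 4.6
  endloop
 endfacet
 facet normal 0.761 0.611 -0.217
  outer loop
   vertex 5.0 4.4 4.2
   vertex 5.6 2.8 1.8
   vertex 3.0 5.4 0.0
  endloop
 endfacet
 facet normal -0.339 -0.551 -0.763
  outer loop
   vertex 1.2 3.4 1.2
   vertex 0.8 0.6 3.4
   vertex 0.4 5.0 0.4
  endloop
 endfacet
 facet normal -0.063 -0.471 -0.880
  outer loop
   vertex 1.2 3.4 1.2
   vertex 0.4 5.0 0.4
   vertex 3.0 5.4 0.0
  endloop
 endfacet
 facet normal 0.022 -0.620 -0.785
  outer loop
   vertex 1.2 3.4 1.2
   vertex 5.6 2.8 1.8
   vertex 0.8 0.6 3.4
  endloop
 endfacet
 facet normal 0.041 -0.541 -0.840
  outer loop
   vertex 1.2 3.4 1.2
   vertex 3.0 5.4 0.0
   vertex 5.6 2.8 1.8
  endloop
 endfacet
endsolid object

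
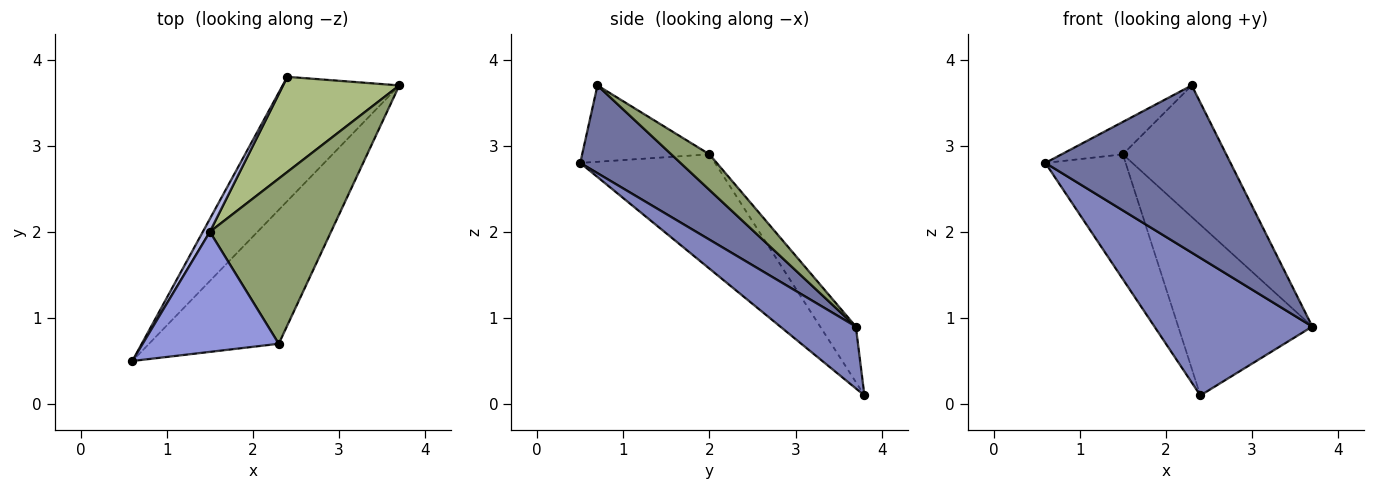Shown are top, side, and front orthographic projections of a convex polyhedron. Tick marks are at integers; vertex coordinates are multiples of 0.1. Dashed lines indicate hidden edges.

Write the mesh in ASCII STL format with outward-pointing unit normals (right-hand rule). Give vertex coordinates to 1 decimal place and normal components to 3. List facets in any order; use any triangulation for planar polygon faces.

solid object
 facet normal 0.389 -0.719 -0.576
  outer loop
   vertex 2.3 0.7 3.7
   vertex 0.6 0.5 2.8
   vertex 3.7 3.7 0.9
  endloop
 endfacet
 facet normal 0.335 -0.699 -0.632
  outer loop
   vertex 2.4 3.8 0.1
   vertex 3.7 3.7 0.9
   vertex 0.6 0.5 2.8
  endloop
 endfacet
 facet normal -0.476 0.229 0.849
  outer loop
   vertex 1.5 2.0 2.9
   vertex 0.6 0.5 2.8
   vertex 2.3 0.7 3.7
  endloop
 endfacet
 facet normal -0.858 0.511 0.053
  outer loop
   vertex 1.5 2.0 2.9
   vertex 2.4 3.8 0.1
   vertex 0.6 0.5 2.8
  endloop
 endfacet
 facet normal 0.224 0.607 0.762
  outer loop
   vertex 1.5 2.0 2.9
   vertex 2.3 0.7 3.7
   vertex 3.7 3.7 0.9
  endloop
 endfacet
 facet normal -0.226 0.851 0.474
  outer loop
   vertex 1.5 2.0 2.9
   vertex 3.7 3.7 0.9
   vertex 2.4 3.8 0.1
  endloop
 endfacet
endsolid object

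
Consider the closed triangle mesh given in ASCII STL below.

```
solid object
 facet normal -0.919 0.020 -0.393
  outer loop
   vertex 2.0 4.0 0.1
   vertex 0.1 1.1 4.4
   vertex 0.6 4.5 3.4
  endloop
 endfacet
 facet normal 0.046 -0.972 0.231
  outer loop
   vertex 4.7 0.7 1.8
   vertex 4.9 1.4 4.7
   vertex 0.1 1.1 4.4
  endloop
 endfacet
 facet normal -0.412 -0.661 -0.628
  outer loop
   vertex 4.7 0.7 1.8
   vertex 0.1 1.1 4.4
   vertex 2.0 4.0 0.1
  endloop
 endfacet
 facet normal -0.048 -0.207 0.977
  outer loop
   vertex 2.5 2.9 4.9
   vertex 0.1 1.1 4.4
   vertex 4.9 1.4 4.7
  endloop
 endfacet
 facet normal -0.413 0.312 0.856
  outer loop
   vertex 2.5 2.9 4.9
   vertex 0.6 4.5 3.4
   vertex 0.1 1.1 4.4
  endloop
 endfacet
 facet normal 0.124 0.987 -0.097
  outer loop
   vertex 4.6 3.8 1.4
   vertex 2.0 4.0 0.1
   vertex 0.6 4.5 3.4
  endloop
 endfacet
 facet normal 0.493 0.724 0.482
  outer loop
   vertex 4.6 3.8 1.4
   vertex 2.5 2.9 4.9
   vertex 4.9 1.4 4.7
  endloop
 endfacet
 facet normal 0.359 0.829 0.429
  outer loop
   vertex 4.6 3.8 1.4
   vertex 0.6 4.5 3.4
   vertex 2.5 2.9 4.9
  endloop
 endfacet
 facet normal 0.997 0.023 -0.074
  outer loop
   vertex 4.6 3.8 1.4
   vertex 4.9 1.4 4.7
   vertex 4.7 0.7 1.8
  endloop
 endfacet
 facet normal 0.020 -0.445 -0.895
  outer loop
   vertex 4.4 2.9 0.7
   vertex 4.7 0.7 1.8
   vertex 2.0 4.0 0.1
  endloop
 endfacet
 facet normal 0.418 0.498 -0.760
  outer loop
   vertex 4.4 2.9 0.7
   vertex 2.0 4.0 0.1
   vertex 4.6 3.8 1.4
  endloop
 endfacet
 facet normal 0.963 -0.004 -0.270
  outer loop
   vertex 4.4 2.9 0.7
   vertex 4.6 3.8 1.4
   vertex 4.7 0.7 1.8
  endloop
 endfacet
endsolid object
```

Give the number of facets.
12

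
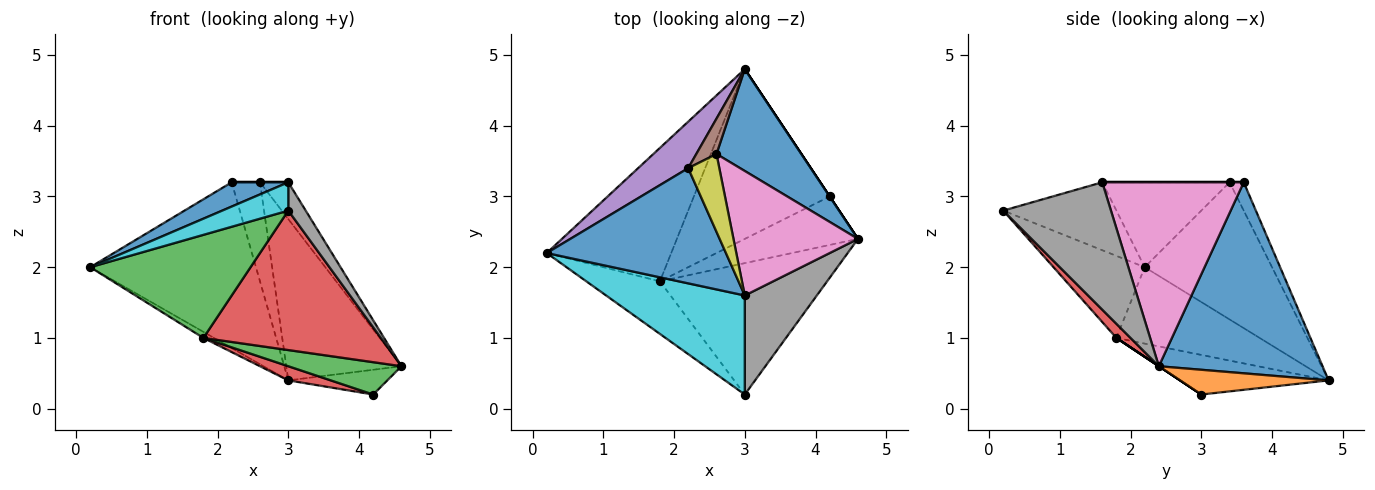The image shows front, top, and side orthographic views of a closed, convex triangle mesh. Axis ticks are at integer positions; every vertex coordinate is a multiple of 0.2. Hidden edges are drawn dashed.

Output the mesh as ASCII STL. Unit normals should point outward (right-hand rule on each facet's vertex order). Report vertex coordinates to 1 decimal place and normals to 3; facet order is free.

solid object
 facet normal 0.769 0.541 0.342
  outer loop
   vertex 2.6 3.6 3.2
   vertex 4.6 2.4 0.6
   vertex 3.0 4.8 0.4
  endloop
 endfacet
 facet normal -0.523 0.039 -0.852
  outer loop
   vertex 1.8 1.8 1.0
   vertex 0.2 2.2 2.0
   vertex 3.0 4.8 0.4
  endloop
 endfacet
 facet normal -0.452 -0.795 -0.405
  outer loop
   vertex 1.8 1.8 1.0
   vertex 3.0 0.2 2.8
   vertex 0.2 2.2 2.0
  endloop
 endfacet
 facet normal 0.058 -0.727 -0.685
  outer loop
   vertex 1.8 1.8 1.0
   vertex 4.6 2.4 0.6
   vertex 3.0 0.2 2.8
  endloop
 endfacet
 facet normal -0.595 0.774 0.217
  outer loop
   vertex 2.2 3.4 3.2
   vertex 3.0 4.8 0.4
   vertex 0.2 2.2 2.0
  endloop
 endfacet
 facet normal -0.426 0.852 0.304
  outer loop
   vertex 2.2 3.4 3.2
   vertex 2.6 3.6 3.2
   vertex 3.0 4.8 0.4
  endloop
 endfacet
 facet normal 0.817 0.163 0.553
  outer loop
   vertex 3.0 1.6 3.2
   vertex 4.6 2.4 0.6
   vertex 2.6 3.6 3.2
  endloop
 endfacet
 facet normal 0.862 -0.139 0.488
  outer loop
   vertex 3.0 1.6 3.2
   vertex 3.0 0.2 2.8
   vertex 4.6 2.4 0.6
  endloop
 endfacet
 facet normal 0.000 0.000 1.000
  outer loop
   vertex 3.0 1.6 3.2
   vertex 2.6 3.6 3.2
   vertex 2.2 3.4 3.2
  endloop
 endfacet
 facet normal -0.426 -0.249 0.870
  outer loop
   vertex 3.0 1.6 3.2
   vertex 0.2 2.2 2.0
   vertex 3.0 0.2 2.8
  endloop
 endfacet
 facet normal -0.421 -0.187 0.888
  outer loop
   vertex 3.0 1.6 3.2
   vertex 2.2 3.4 3.2
   vertex 0.2 2.2 2.0
  endloop
 endfacet
 facet normal 0.832 0.555 0.000
  outer loop
   vertex 4.2 3.0 0.2
   vertex 3.0 4.8 0.4
   vertex 4.6 2.4 0.6
  endloop
 endfacet
 facet normal 0.000 -0.555 -0.832
  outer loop
   vertex 4.2 3.0 0.2
   vertex 4.6 2.4 0.6
   vertex 1.8 1.8 1.0
  endloop
 endfacet
 facet normal -0.279 -0.080 -0.957
  outer loop
   vertex 4.2 3.0 0.2
   vertex 1.8 1.8 1.0
   vertex 3.0 4.8 0.4
  endloop
 endfacet
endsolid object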